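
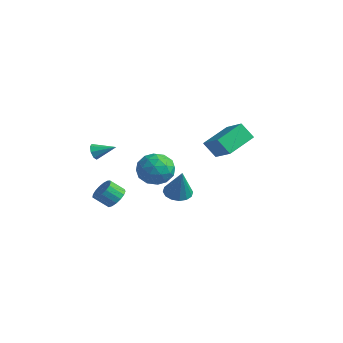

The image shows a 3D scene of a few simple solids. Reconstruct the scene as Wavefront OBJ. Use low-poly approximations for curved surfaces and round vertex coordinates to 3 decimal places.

v -2.655 -2.74 -1.503
v -2.056 -3.207 -1.498
v -2.546 -3.828 -0.792
v -3.145 -3.36 -0.797
v -1.981 -2.968 -1.235
v -2.471 -3.588 -0.53
v -2.061 -2.675 -1.034
v -2.551 -3.296 -0.328
v -2.276 -2.398 -0.94
v -2.766 -3.019 -0.234
v -2.579 -2.199 -0.974
v -3.069 -2.819 -0.269
v -2.899 -2.124 -1.13
v -3.389 -2.744 -0.425
v -3.163 -2.19 -1.372
v -3.653 -2.81 -0.666
v -3.31 -2.381 -1.643
v -3.8 -3.002 -0.937
v -3.308 -2.655 -1.882
v -3.798 -3.276 -1.176
v -3.156 -2.949 -2.035
v -3.646 -3.569 -1.329
v -2.889 -3.194 -2.065
v -3.379 -3.815 -1.359
v -2.569 -3.335 -1.967
v -3.059 -3.956 -1.261
v -2.268 -3.34 -1.762
v -2.758 -3.961 -1.056
v -1.23 0.486 -1.539
v -0.761 1.179 -1.609
v -0.53 0.194 0.279
v -1.139 1.315 -1.441
v -1.541 1.229 -1.3
v -1.86 0.943 -1.223
v -2.01 0.535 -1.231
v -1.951 0.114 -1.321
v -1.699 -0.208 -1.469
v -1.322 -0.344 -1.637
v -0.92 -0.257 -1.778
v -0.601 0.028 -1.855
v -0.451 0.436 -1.847
v -0.509 0.857 -1.757
v -3.216 -3.774 2.193
v -2.94 -3.831 1.721
v -2.284 -3.006 2.647
v -3.205 -3.505 1.714
v -3.477 -3.336 1.988
v -3.596 -3.424 2.382
v -3.492 -3.717 2.666
v -3.227 -4.044 2.673
v -2.955 -4.212 2.399
v -2.836 -4.124 2.005
v -0.247 2.508 2.23
v -0.34 4.375 2.911
v -1.684 2.742 1.392
v -1.777 4.61 2.074
v 0.377 2.89 1.266
v 0.284 4.758 1.948
v -1.06 3.125 0.429
v -1.153 4.992 1.11
v -0.373 -2.003 2.52
v 0.545 -1.454 2.171
v -0.185 -3.186 1.149
v 0.733 -2.637 0.8
v 0.756 -3.215 1.765
v 0.64 -2.484 2.612
v -0.28 -2.156 0.708
v -0.396 -1.425 1.555
v 0.602 -1.548 1.051
v 1.243 -2.202 1.705
v -0.883 -2.438 1.615
v -0.242 -3.092 2.269
v 0.069 -1.625 2.466
v 0.291 -3.015 0.854
v 0.305 -3.356 1.421
v 0.844 -3.032 1.216
v 0.125 -2.23 2.725
v 0.665 -1.907 2.52
v 0.789 -2.943 2.281
v -0.305 -2.733 0.8
v 0.235 -2.41 0.595
v -0.484 -1.608 2.104
v 0.055 -1.284 1.899
v -0.429 -1.697 1.039
v 0.642 -1.357 1.603
v 0.753 -2.052 0.797
v 0.158 -1.77 0.743
v 0.089 -1.34 1.241
v 1.019 -1.742 1.987
v 1.13 -2.437 1.181
v 1.143 -2.777 1.748
v 1.075 -2.347 2.246
v 1.053 -1.797 1.328
v -0.77 -2.203 2.139
v -0.659 -2.898 1.333
v -0.715 -2.293 1.074
v -0.783 -1.863 1.572
v -0.393 -2.588 2.523
v -0.282 -3.283 1.717
v 0.271 -3.3 2.079
v 0.202 -2.87 2.577
v -0.693 -2.843 1.992
f 2 1 5
f 2 5 3
f 3 5 6
f 3 6 4
f 5 1 7
f 5 7 6
f 6 7 8
f 6 8 4
f 7 1 9
f 7 9 8
f 8 9 10
f 8 10 4
f 9 1 11
f 9 11 10
f 10 11 12
f 10 12 4
f 11 1 13
f 11 13 12
f 12 13 14
f 12 14 4
f 13 1 15
f 13 15 14
f 14 15 16
f 14 16 4
f 15 1 17
f 15 17 16
f 16 17 18
f 16 18 4
f 17 1 19
f 17 19 18
f 18 19 20
f 18 20 4
f 19 1 21
f 19 21 20
f 20 21 22
f 20 22 4
f 21 1 23
f 21 23 22
f 22 23 24
f 22 24 4
f 23 1 25
f 23 25 24
f 24 25 26
f 24 26 4
f 25 1 27
f 25 27 26
f 26 27 28
f 26 28 4
f 27 1 2
f 27 2 28
f 28 2 3
f 28 3 4
f 30 29 32
f 30 32 31
f 32 29 33
f 32 33 31
f 33 29 34
f 33 34 31
f 34 29 35
f 34 35 31
f 35 29 36
f 35 36 31
f 36 29 37
f 36 37 31
f 37 29 38
f 37 38 31
f 38 29 39
f 38 39 31
f 39 29 40
f 39 40 31
f 40 29 41
f 40 41 31
f 41 29 42
f 41 42 31
f 42 29 30
f 42 30 31
f 44 43 46
f 44 46 45
f 46 43 47
f 46 47 45
f 47 43 48
f 47 48 45
f 48 43 49
f 48 49 45
f 49 43 50
f 49 50 45
f 50 43 51
f 50 51 45
f 51 43 52
f 51 52 45
f 52 43 44
f 52 44 45
f 54 56 53
f 57 54 53
f 53 56 55
f 55 57 53
f 54 60 56
f 58 54 57
f 58 60 54
f 56 60 55
f 59 57 55
f 55 60 59
f 59 58 57
f 60 58 59
f 61 98 77
f 98 72 101
f 77 101 66
f 98 101 77
f 61 77 73
f 77 66 78
f 73 78 62
f 77 78 73
f 61 73 82
f 73 62 83
f 82 83 68
f 73 83 82
f 61 82 94
f 82 68 97
f 94 97 71
f 82 97 94
f 61 94 98
f 94 71 102
f 98 102 72
f 94 102 98
f 62 78 89
f 78 66 92
f 89 92 70
f 78 92 89
f 66 101 79
f 101 72 100
f 79 100 65
f 101 100 79
f 72 102 99
f 102 71 95
f 99 95 63
f 102 95 99
f 71 97 96
f 97 68 84
f 96 84 67
f 97 84 96
f 68 83 88
f 83 62 85
f 88 85 69
f 83 85 88
f 64 90 76
f 90 70 91
f 76 91 65
f 90 91 76
f 64 76 74
f 76 65 75
f 74 75 63
f 76 75 74
f 64 74 81
f 74 63 80
f 81 80 67
f 74 80 81
f 64 81 86
f 81 67 87
f 86 87 69
f 81 87 86
f 64 86 90
f 86 69 93
f 90 93 70
f 86 93 90
f 65 91 79
f 91 70 92
f 79 92 66
f 91 92 79
f 63 75 99
f 75 65 100
f 99 100 72
f 75 100 99
f 67 80 96
f 80 63 95
f 96 95 71
f 80 95 96
f 69 87 88
f 87 67 84
f 88 84 68
f 87 84 88
f 70 93 89
f 93 69 85
f 89 85 62
f 93 85 89



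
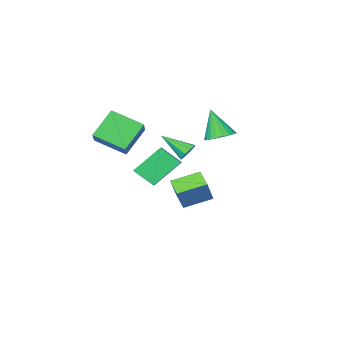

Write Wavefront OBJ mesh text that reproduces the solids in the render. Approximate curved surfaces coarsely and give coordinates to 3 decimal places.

v 4.149 -3.86 2.96
v 2.786 -4.191 4.442
v 2.89 -2.465 2.115
v 1.528 -2.797 3.597
v 4.952 -2.503 4.003
v 3.59 -2.835 5.485
v 3.694 -1.109 3.158
v 2.331 -1.44 4.64
v -0.736 -1.899 1.717
v -0.175 -1.667 1.459
v 0.276 -3.181 2.763
v -0.277 -1.44 1.835
v -0.593 -1.428 2.157
v -0.977 -1.636 2.273
v -1.248 -1.967 2.129
v -1.279 -2.266 1.792
v -1.057 -2.393 1.421
v -0.684 -2.289 1.188
v -0.336 -2.002 1.203
v -1.491 -3.719 -3.581
v -1.721 -4.906 -3.076
v -3.157 -3.144 -2.988
v -3.387 -4.33 -2.483
v -0.773 -3.21 -2.057
v -1.003 -4.396 -1.552
v -2.439 -2.634 -1.464
v -2.669 -3.821 -0.959
v 3.068 1.037 1.139
v 1.555 1.323 2.625
v 3.492 1.666 1.45
v 1.979 1.952 2.936
v 3.781 0.108 2.044
v 2.268 0.394 3.53
v 4.205 0.737 2.355
v 2.692 1.023 3.841
v -3.424 -2.837 2.076
v -2.796 -3.489 1.728
v -3.236 -3.663 3.964
v -2.552 -3.187 1.836
v -2.458 -2.824 1.985
v -2.531 -2.464 2.15
v -2.759 -2.168 2.302
v -3.102 -1.987 2.416
v -3.5 -1.954 2.47
v -3.885 -2.073 2.456
v -4.19 -2.324 2.376
v -4.363 -2.664 2.245
v -4.374 -3.034 2.084
v -4.22 -3.369 1.922
v -3.928 -3.613 1.786
v -3.55 -3.722 1.701
v -3.149 -3.679 1.68
f 2 4 1
f 5 2 1
f 1 4 3
f 3 5 1
f 2 8 4
f 6 2 5
f 6 8 2
f 4 8 3
f 7 5 3
f 3 8 7
f 7 6 5
f 8 6 7
f 10 9 12
f 10 12 11
f 12 9 13
f 12 13 11
f 13 9 14
f 13 14 11
f 14 9 15
f 14 15 11
f 15 9 16
f 15 16 11
f 16 9 17
f 16 17 11
f 17 9 18
f 17 18 11
f 18 9 19
f 18 19 11
f 19 9 10
f 19 10 11
f 21 23 20
f 24 21 20
f 20 23 22
f 22 24 20
f 21 27 23
f 25 21 24
f 25 27 21
f 23 27 22
f 26 24 22
f 22 27 26
f 26 25 24
f 27 25 26
f 29 31 28
f 32 29 28
f 28 31 30
f 30 32 28
f 29 35 31
f 33 29 32
f 33 35 29
f 31 35 30
f 34 32 30
f 30 35 34
f 34 33 32
f 35 33 34
f 37 36 39
f 37 39 38
f 39 36 40
f 39 40 38
f 40 36 41
f 40 41 38
f 41 36 42
f 41 42 38
f 42 36 43
f 42 43 38
f 43 36 44
f 43 44 38
f 44 36 45
f 44 45 38
f 45 36 46
f 45 46 38
f 46 36 47
f 46 47 38
f 47 36 48
f 47 48 38
f 48 36 49
f 48 49 38
f 49 36 50
f 49 50 38
f 50 36 51
f 50 51 38
f 51 36 52
f 51 52 38
f 52 36 37
f 52 37 38



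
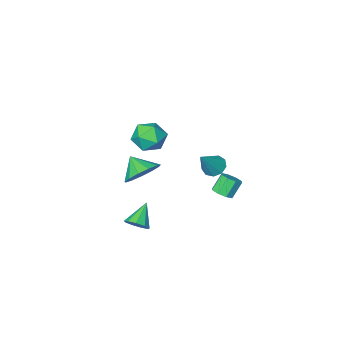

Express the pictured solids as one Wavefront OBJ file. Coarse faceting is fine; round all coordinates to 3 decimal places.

v 3 2.173 1.715
v 3.575 2.767 2.296
v 3.18 1.267 2.465
v 3.042 2.821 2.489
v 2.496 2.669 2.436
v 2.11 2.36 2.154
v 2.007 1.992 1.733
v 2.219 1.681 1.306
v 2.679 1.526 1.009
v 3.241 1.577 0.936
v 3.727 1.817 1.111
v 3.982 2.171 1.477
v 3.925 2.525 1.919
v -2.702 0.215 -3.207
v -2.207 0.025 -2.885
v -2.824 -0.065 -1.991
v -3.318 0.125 -2.313
v -2.26 0.496 -2.874
v -2.877 0.406 -1.98
v -2.572 0.803 -3.059
v -3.189 0.713 -2.164
v -2.96 0.765 -3.33
v -3.577 0.675 -2.436
v -3.196 0.405 -3.529
v -3.813 0.315 -2.635
v -3.143 -0.066 -3.54
v -3.76 -0.156 -2.646
v -2.831 -0.373 -3.356
v -3.448 -0.463 -2.461
v -2.443 -0.335 -3.084
v -3.06 -0.425 -2.19
v 2.28 0.191 -3.754
v 2.775 0.192 -3.273
v 1.36 -0.431 -2.806
v 2.527 0.593 -3.251
v 2.164 0.806 -3.464
v 1.855 0.731 -3.813
v 1.745 0.403 -4.134
v 1.885 -0.024 -4.278
v 2.21 -0.351 -4.176
v 2.568 -0.424 -3.877
v 2.791 -0.21 -3.521
v 1.582 1.434 2.541
v 1.978 1.809 3.34
v 1.862 -0.009 3.08
v 2.258 0.366 3.879
v 1.306 0.449 3.726
v 1.133 1.34 3.393
v 2.707 0.46 3.027
v 2.534 1.351 2.694
v 2.673 1.207 3.641
v 1.807 1.2 4.072
v 2.033 0.6 2.348
v 1.167 0.593 2.779
v -3.306 -1.614 -2.471
v -2.793 -2.006 -2.767
v -2.234 -1.226 -1.129
v -2.763 -1.547 -2.924
v -2.986 -1.12 -2.868
v -3.359 -0.923 -2.627
v -3.707 -1.05 -2.313
v -3.867 -1.441 -2.072
v -3.764 -1.912 -2.018
v -3.447 -2.244 -2.176
v -3.063 -2.281 -2.472
f 2 1 4
f 2 4 3
f 4 1 5
f 4 5 3
f 5 1 6
f 5 6 3
f 6 1 7
f 6 7 3
f 7 1 8
f 7 8 3
f 8 1 9
f 8 9 3
f 9 1 10
f 9 10 3
f 10 1 11
f 10 11 3
f 11 1 12
f 11 12 3
f 12 1 13
f 12 13 3
f 13 1 2
f 13 2 3
f 15 14 18
f 15 18 16
f 16 18 19
f 16 19 17
f 18 14 20
f 18 20 19
f 19 20 21
f 19 21 17
f 20 14 22
f 20 22 21
f 21 22 23
f 21 23 17
f 22 14 24
f 22 24 23
f 23 24 25
f 23 25 17
f 24 14 26
f 24 26 25
f 25 26 27
f 25 27 17
f 26 14 28
f 26 28 27
f 27 28 29
f 27 29 17
f 28 14 30
f 28 30 29
f 29 30 31
f 29 31 17
f 30 14 15
f 30 15 31
f 31 15 16
f 31 16 17
f 33 32 35
f 33 35 34
f 35 32 36
f 35 36 34
f 36 32 37
f 36 37 34
f 37 32 38
f 37 38 34
f 38 32 39
f 38 39 34
f 39 32 40
f 39 40 34
f 40 32 41
f 40 41 34
f 41 32 42
f 41 42 34
f 42 32 33
f 42 33 34
f 43 54 48
f 43 48 44
f 43 44 50
f 43 50 53
f 43 53 54
f 44 48 52
f 48 54 47
f 54 53 45
f 53 50 49
f 50 44 51
f 46 52 47
f 46 47 45
f 46 45 49
f 46 49 51
f 46 51 52
f 47 52 48
f 45 47 54
f 49 45 53
f 51 49 50
f 52 51 44
f 56 55 58
f 56 58 57
f 58 55 59
f 58 59 57
f 59 55 60
f 59 60 57
f 60 55 61
f 60 61 57
f 61 55 62
f 61 62 57
f 62 55 63
f 62 63 57
f 63 55 64
f 63 64 57
f 64 55 65
f 64 65 57
f 65 55 56
f 65 56 57



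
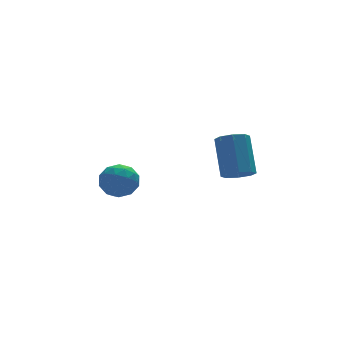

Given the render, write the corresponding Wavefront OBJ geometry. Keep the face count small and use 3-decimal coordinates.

v 3.086 -2.041 0.032
v 3.385 -2.53 0.379
v 3.633 -1.389 1.775
v 3.334 -0.899 1.428
v 3.717 -2.258 0.098
v 3.964 -1.116 1.494
v 3.679 -1.858 -0.222
v 3.926 -0.717 1.174
v 3.294 -1.566 -0.393
v 3.541 -0.425 1.003
v 2.787 -1.551 -0.315
v 3.035 -0.41 1.081
v 2.456 -1.824 -0.034
v 2.703 -0.682 1.362
v 2.494 -2.223 0.286
v 2.741 -1.082 1.682
v 2.879 -2.515 0.457
v 3.126 -1.374 1.853
v 0.733 3.528 -1.738
v 1.107 3.116 -2.411
v -0.527 3.024 -2.129
v -0.153 2.612 -2.802
v 0.002 2.345 -1.985
v 0.781 2.657 -1.743
v -0.201 3.483 -2.797
v 0.578 3.795 -2.555
v 0.53 3.088 -3.064
v 0.655 2.385 -2.563
v -0.075 3.755 -1.977
v 0.05 3.052 -1.476
v 1.031 3.366 -2.04
v -0.451 2.774 -2.5
v -0.359 2.617 -2.02
v -0.14 2.375 -2.415
v 0.839 3.097 -1.648
v 1.059 2.854 -2.043
v 0.409 2.401 -1.793
v -0.479 3.286 -2.497
v -0.259 3.043 -2.892
v 0.72 3.765 -2.125
v 0.939 3.523 -2.52
v 0.171 3.739 -2.747
v 0.911 3.107 -2.82
v 0.17 2.811 -3.049
v 0.142 3.323 -3.047
v 0.6 3.506 -2.904
v 0.985 2.694 -2.525
v 0.244 2.398 -2.755
v 0.335 2.241 -2.275
v 0.793 2.424 -2.133
v 0.645 2.678 -2.909
v 0.336 3.742 -1.785
v -0.405 3.446 -2.015
v -0.213 3.716 -2.407
v 0.245 3.899 -2.265
v 0.41 3.329 -1.491
v -0.331 3.033 -1.72
v -0.02 2.634 -1.636
v 0.438 2.817 -1.493
v -0.065 3.462 -1.631
f 2 1 5
f 2 5 3
f 3 5 6
f 3 6 4
f 5 1 7
f 5 7 6
f 6 7 8
f 6 8 4
f 7 1 9
f 7 9 8
f 8 9 10
f 8 10 4
f 9 1 11
f 9 11 10
f 10 11 12
f 10 12 4
f 11 1 13
f 11 13 12
f 12 13 14
f 12 14 4
f 13 1 15
f 13 15 14
f 14 15 16
f 14 16 4
f 15 1 17
f 15 17 16
f 16 17 18
f 16 18 4
f 17 1 2
f 17 2 18
f 18 2 3
f 18 3 4
f 19 56 35
f 56 30 59
f 35 59 24
f 56 59 35
f 19 35 31
f 35 24 36
f 31 36 20
f 35 36 31
f 19 31 40
f 31 20 41
f 40 41 26
f 31 41 40
f 19 40 52
f 40 26 55
f 52 55 29
f 40 55 52
f 19 52 56
f 52 29 60
f 56 60 30
f 52 60 56
f 20 36 47
f 36 24 50
f 47 50 28
f 36 50 47
f 24 59 37
f 59 30 58
f 37 58 23
f 59 58 37
f 30 60 57
f 60 29 53
f 57 53 21
f 60 53 57
f 29 55 54
f 55 26 42
f 54 42 25
f 55 42 54
f 26 41 46
f 41 20 43
f 46 43 27
f 41 43 46
f 22 48 34
f 48 28 49
f 34 49 23
f 48 49 34
f 22 34 32
f 34 23 33
f 32 33 21
f 34 33 32
f 22 32 39
f 32 21 38
f 39 38 25
f 32 38 39
f 22 39 44
f 39 25 45
f 44 45 27
f 39 45 44
f 22 44 48
f 44 27 51
f 48 51 28
f 44 51 48
f 23 49 37
f 49 28 50
f 37 50 24
f 49 50 37
f 21 33 57
f 33 23 58
f 57 58 30
f 33 58 57
f 25 38 54
f 38 21 53
f 54 53 29
f 38 53 54
f 27 45 46
f 45 25 42
f 46 42 26
f 45 42 46
f 28 51 47
f 51 27 43
f 47 43 20
f 51 43 47



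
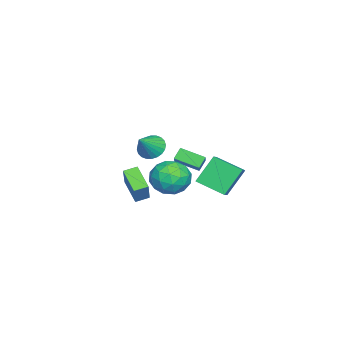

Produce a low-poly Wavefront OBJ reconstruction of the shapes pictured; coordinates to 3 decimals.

v -0.439 0.059 0.001
v -1.353 0.818 1.597
v -0.181 1.776 -0.667
v -1.095 2.535 0.929
v 0.315 0.105 0.411
v -0.599 0.864 2.007
v 0.573 1.822 -0.257
v -0.341 2.581 1.339
v 3.79 -2.221 0.217
v 2.868 -3.127 1.125
v 3.347 -1.563 0.423
v 2.425 -2.469 1.332
v 4.935 -1.911 1.688
v 4.013 -2.817 2.597
v 4.492 -1.253 1.895
v 3.57 -2.159 2.803
v -3.635 -3.703 0.646
v -3.165 -4.144 0.004
v -2.385 -4.037 1.794
v -3.041 -3.813 -0.034
v -3.008 -3.466 0.031
v -3.07 -3.154 0.19
v -3.219 -2.926 0.419
v -3.431 -2.817 0.682
v -3.674 -2.842 0.939
v -3.911 -2.998 1.152
v -4.106 -3.261 1.288
v -4.23 -3.592 1.327
v -4.263 -3.94 1.261
v -4.201 -4.251 1.103
v -4.052 -4.479 0.874
v -3.84 -4.588 0.611
v -3.597 -4.563 0.354
v -3.36 -4.407 0.141
v -0.265 -0.913 2.318
v 1.2 -0.496 3.332
v -0.299 0.491 1.791
v 1.166 0.908 2.805
v 0.214 -1.128 1.715
v 1.679 -0.711 2.729
v 0.18 0.276 1.188
v 1.645 0.693 2.202
v 3.228 0.736 2.522
v 4.382 0.482 2.777
v 2.978 -1.082 1.843
v 4.132 -1.336 2.098
v 3.339 -1.159 2.994
v 3.494 -0.036 3.414
v 3.866 -0.564 1.206
v 4.021 0.559 1.626
v 4.777 -0.322 1.964
v 4.451 -0.69 3.069
v 2.909 0.09 1.551
v 2.583 -0.278 2.656
v 3.827 0.768 2.709
v 3.533 -1.368 1.911
v 3.067 -1.265 2.437
v 3.745 -1.414 2.588
v 3.305 0.464 3.083
v 3.983 0.315 3.233
v 3.37 -0.65 3.361
v 3.377 -0.915 1.387
v 4.055 -1.064 1.537
v 3.615 0.814 2.032
v 4.293 0.665 2.183
v 3.99 0.05 1.259
v 4.737 0.147 2.382
v 4.59 -0.922 1.982
v 4.434 -0.468 1.458
v 4.525 0.192 1.705
v 4.546 -0.07 3.031
v 4.399 -1.138 2.632
v 3.933 -1.034 3.158
v 4.024 -0.374 3.405
v 4.778 -0.542 2.553
v 2.961 0.538 1.988
v 2.814 -0.53 1.589
v 3.336 -0.226 1.215
v 3.427 0.434 1.462
v 2.77 0.322 2.638
v 2.623 -0.747 2.238
v 2.835 -0.792 2.915
v 2.926 -0.132 3.162
v 2.582 -0.058 2.067
f 2 4 1
f 5 2 1
f 1 4 3
f 3 5 1
f 2 8 4
f 6 2 5
f 6 8 2
f 4 8 3
f 7 5 3
f 3 8 7
f 7 6 5
f 8 6 7
f 10 12 9
f 13 10 9
f 9 12 11
f 11 13 9
f 10 16 12
f 14 10 13
f 14 16 10
f 12 16 11
f 15 13 11
f 11 16 15
f 15 14 13
f 16 14 15
f 18 17 20
f 18 20 19
f 20 17 21
f 20 21 19
f 21 17 22
f 21 22 19
f 22 17 23
f 22 23 19
f 23 17 24
f 23 24 19
f 24 17 25
f 24 25 19
f 25 17 26
f 25 26 19
f 26 17 27
f 26 27 19
f 27 17 28
f 27 28 19
f 28 17 29
f 28 29 19
f 29 17 30
f 29 30 19
f 30 17 31
f 30 31 19
f 31 17 32
f 31 32 19
f 32 17 33
f 32 33 19
f 33 17 34
f 33 34 19
f 34 17 18
f 34 18 19
f 36 38 35
f 39 36 35
f 35 38 37
f 37 39 35
f 36 42 38
f 40 36 39
f 40 42 36
f 38 42 37
f 41 39 37
f 37 42 41
f 41 40 39
f 42 40 41
f 43 80 59
f 80 54 83
f 59 83 48
f 80 83 59
f 43 59 55
f 59 48 60
f 55 60 44
f 59 60 55
f 43 55 64
f 55 44 65
f 64 65 50
f 55 65 64
f 43 64 76
f 64 50 79
f 76 79 53
f 64 79 76
f 43 76 80
f 76 53 84
f 80 84 54
f 76 84 80
f 44 60 71
f 60 48 74
f 71 74 52
f 60 74 71
f 48 83 61
f 83 54 82
f 61 82 47
f 83 82 61
f 54 84 81
f 84 53 77
f 81 77 45
f 84 77 81
f 53 79 78
f 79 50 66
f 78 66 49
f 79 66 78
f 50 65 70
f 65 44 67
f 70 67 51
f 65 67 70
f 46 72 58
f 72 52 73
f 58 73 47
f 72 73 58
f 46 58 56
f 58 47 57
f 56 57 45
f 58 57 56
f 46 56 63
f 56 45 62
f 63 62 49
f 56 62 63
f 46 63 68
f 63 49 69
f 68 69 51
f 63 69 68
f 46 68 72
f 68 51 75
f 72 75 52
f 68 75 72
f 47 73 61
f 73 52 74
f 61 74 48
f 73 74 61
f 45 57 81
f 57 47 82
f 81 82 54
f 57 82 81
f 49 62 78
f 62 45 77
f 78 77 53
f 62 77 78
f 51 69 70
f 69 49 66
f 70 66 50
f 69 66 70
f 52 75 71
f 75 51 67
f 71 67 44
f 75 67 71



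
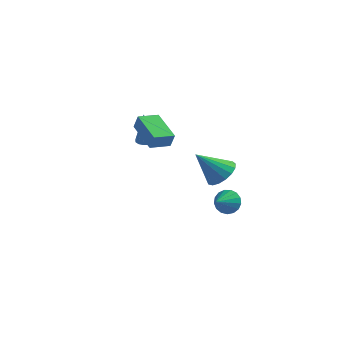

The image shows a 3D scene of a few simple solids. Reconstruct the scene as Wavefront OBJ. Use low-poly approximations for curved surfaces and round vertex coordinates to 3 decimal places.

v -3.293 3.305 0.381
v -2.656 3.672 0.465
v -3.407 3.015 2.519
v -2.903 3.925 0.486
v -3.24 4.036 0.483
v -3.589 3.979 0.457
v -3.87 3.768 0.413
v -4.019 3.451 0.363
v -4.002 3.1 0.316
v -3.822 2.796 0.284
v -3.522 2.609 0.275
v -3.169 2.581 0.29
v -2.845 2.719 0.326
v -2.623 2.991 0.374
v -2.555 3.335 0.424
v 2.314 1.624 -0.268
v 2.998 0.804 -0.205
v 1.126 0.756 1.328
v 3.188 1.148 0.124
v 3.178 1.601 0.363
v 2.969 2.059 0.457
v 2.611 2.418 0.386
v 2.184 2.595 0.164
v 1.787 2.549 -0.156
v 1.511 2.292 -0.502
v 1.418 1.881 -0.794
v 1.531 1.412 -0.966
v 1.823 0.992 -0.977
v 2.227 0.716 -0.826
v 2.651 0.648 -0.548
v -1.859 -0.885 3.537
v -1.535 -0.979 4.425
v -1.153 0.173 3.391
v -0.829 0.079 4.28
v -0.191 -2.099 2.8
v 0.133 -2.193 3.689
v 0.515 -1.041 2.655
v 0.839 -1.135 3.543
v 1.27 4.554 -4.231
v 1.712 4.846 -3.504
v 1.15 3.286 -3.649
v 1.299 4.927 -3.413
v 0.879 4.922 -3.51
v 0.549 4.833 -3.771
v 0.384 4.68 -4.139
v 0.422 4.498 -4.527
v 0.654 4.328 -4.848
v 1.027 4.211 -5.027
v 1.456 4.171 -5.024
v 1.843 4.22 -4.84
v 2.098 4.345 -4.516
v 2.163 4.517 -4.127
v 2.024 4.698 -3.762
f 2 1 4
f 2 4 3
f 4 1 5
f 4 5 3
f 5 1 6
f 5 6 3
f 6 1 7
f 6 7 3
f 7 1 8
f 7 8 3
f 8 1 9
f 8 9 3
f 9 1 10
f 9 10 3
f 10 1 11
f 10 11 3
f 11 1 12
f 11 12 3
f 12 1 13
f 12 13 3
f 13 1 14
f 13 14 3
f 14 1 15
f 14 15 3
f 15 1 2
f 15 2 3
f 17 16 19
f 17 19 18
f 19 16 20
f 19 20 18
f 20 16 21
f 20 21 18
f 21 16 22
f 21 22 18
f 22 16 23
f 22 23 18
f 23 16 24
f 23 24 18
f 24 16 25
f 24 25 18
f 25 16 26
f 25 26 18
f 26 16 27
f 26 27 18
f 27 16 28
f 27 28 18
f 28 16 29
f 28 29 18
f 29 16 30
f 29 30 18
f 30 16 17
f 30 17 18
f 32 34 31
f 35 32 31
f 31 34 33
f 33 35 31
f 32 38 34
f 36 32 35
f 36 38 32
f 34 38 33
f 37 35 33
f 33 38 37
f 37 36 35
f 38 36 37
f 40 39 42
f 40 42 41
f 42 39 43
f 42 43 41
f 43 39 44
f 43 44 41
f 44 39 45
f 44 45 41
f 45 39 46
f 45 46 41
f 46 39 47
f 46 47 41
f 47 39 48
f 47 48 41
f 48 39 49
f 48 49 41
f 49 39 50
f 49 50 41
f 50 39 51
f 50 51 41
f 51 39 52
f 51 52 41
f 52 39 53
f 52 53 41
f 53 39 40
f 53 40 41



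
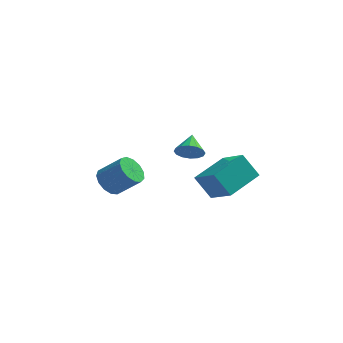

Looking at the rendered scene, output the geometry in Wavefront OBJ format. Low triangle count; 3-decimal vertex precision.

v 2.209 -2.339 2.113
v 2.624 -2.634 2.705
v 2.171 -1.241 2.687
v 2.899 -2.489 2.447
v 2.988 -2.304 2.099
v 2.87 -2.129 1.755
v 2.574 -2.01 1.507
v 2.18 -1.98 1.422
v 1.795 -2.045 1.522
v 1.52 -2.19 1.78
v 1.43 -2.374 2.128
v 1.549 -2.55 2.472
v 1.845 -2.668 2.719
v 2.238 -2.699 2.805
v -2.291 -0.223 -1.917
v -1.768 -0.651 -2.527
v -0.527 -0.724 -1.413
v -1.049 -0.297 -0.803
v -1.682 -0.149 -2.59
v -0.441 -0.223 -1.476
v -1.79 0.329 -2.439
v -0.548 0.255 -1.324
v -2.056 0.632 -2.122
v -0.814 0.558 -1.008
v -2.397 0.663 -1.74
v -1.155 0.589 -0.626
v -2.704 0.413 -1.415
v -1.462 0.339 -0.3
v -2.88 -0.039 -1.249
v -1.638 -0.113 -0.134
v -2.869 -0.549 -1.295
v -1.627 -0.623 -0.18
v -2.674 -0.956 -1.539
v -1.433 -1.03 -0.424
v -2.358 -1.131 -1.903
v -1.116 -1.204 -0.788
v -2.02 -1.017 -2.271
v -0.779 -1.09 -1.157
v 2.299 -1.316 -0.416
v 3.439 -2.463 0.655
v 3.513 0.37 0.095
v 4.654 -0.777 1.166
v 3.186 -1.583 -1.646
v 4.327 -2.73 -0.575
v 4.401 0.103 -1.135
v 5.541 -1.044 -0.064
f 2 1 4
f 2 4 3
f 4 1 5
f 4 5 3
f 5 1 6
f 5 6 3
f 6 1 7
f 6 7 3
f 7 1 8
f 7 8 3
f 8 1 9
f 8 9 3
f 9 1 10
f 9 10 3
f 10 1 11
f 10 11 3
f 11 1 12
f 11 12 3
f 12 1 13
f 12 13 3
f 13 1 14
f 13 14 3
f 14 1 2
f 14 2 3
f 16 15 19
f 16 19 17
f 17 19 20
f 17 20 18
f 19 15 21
f 19 21 20
f 20 21 22
f 20 22 18
f 21 15 23
f 21 23 22
f 22 23 24
f 22 24 18
f 23 15 25
f 23 25 24
f 24 25 26
f 24 26 18
f 25 15 27
f 25 27 26
f 26 27 28
f 26 28 18
f 27 15 29
f 27 29 28
f 28 29 30
f 28 30 18
f 29 15 31
f 29 31 30
f 30 31 32
f 30 32 18
f 31 15 33
f 31 33 32
f 32 33 34
f 32 34 18
f 33 15 35
f 33 35 34
f 34 35 36
f 34 36 18
f 35 15 37
f 35 37 36
f 36 37 38
f 36 38 18
f 37 15 16
f 37 16 38
f 38 16 17
f 38 17 18
f 40 42 39
f 43 40 39
f 39 42 41
f 41 43 39
f 40 46 42
f 44 40 43
f 44 46 40
f 42 46 41
f 45 43 41
f 41 46 45
f 45 44 43
f 46 44 45



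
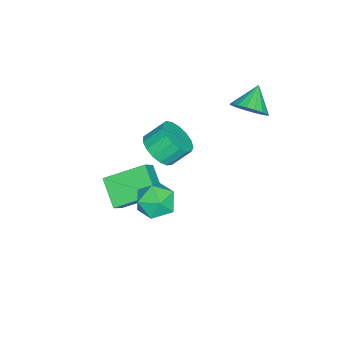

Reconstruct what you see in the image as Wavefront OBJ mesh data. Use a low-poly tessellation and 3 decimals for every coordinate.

v 1.263 -3.394 -3.653
v 0.279 -4.246 -2.793
v 0.587 -1.697 -2.746
v -0.397 -2.548 -1.886
v 1.957 -3.492 -2.954
v 0.973 -4.343 -2.094
v 1.281 -1.794 -2.047
v 0.297 -2.646 -1.187
v -1.263 1.425 2.564
v -0.8 1.073 3.198
v -2.277 1.515 3.356
v -0.733 1.447 3.241
v -0.771 1.817 3.15
v -0.906 2.109 2.944
v -1.112 2.266 2.662
v -1.348 2.256 2.36
v -1.567 2.082 2.1
v -1.726 1.777 1.931
v -1.793 1.403 1.887
v -1.755 1.033 1.978
v -1.619 0.741 2.185
v -1.413 0.584 2.467
v -1.177 0.594 2.768
v -0.958 0.768 3.029
v 1.381 -1.662 1.308
v 2.02 -1.94 1.893
v 1.618 -1.217 2.677
v 0.979 -0.938 2.092
v 2.209 -1.608 1.683
v 1.806 -0.885 2.467
v 2.207 -1.288 1.387
v 1.805 -0.565 2.172
v 2.017 -1.054 1.074
v 1.614 -0.331 1.858
v 1.681 -0.959 0.813
v 1.278 -0.236 1.598
v 1.276 -1.025 0.667
v 0.873 -0.302 1.451
v 0.895 -1.236 0.667
v 0.493 -0.513 1.451
v 0.626 -1.546 0.814
v 0.224 -0.823 1.598
v 0.53 -1.881 1.074
v 0.127 -1.158 1.858
v 0.629 -2.167 1.388
v 0.226 -1.444 2.172
v 0.9 -2.336 1.683
v 0.497 -1.613 2.467
v 1.281 -2.351 1.893
v 0.879 -1.628 2.677
v 1.686 -2.208 1.968
v 1.283 -1.485 2.753
v 3.515 -0.261 -0.369
v 4.121 -1.009 -0.465
v 2.399 -1.231 0.145
v 3.005 -1.979 0.049
v 3.162 -1.314 0.734
v 3.851 -0.715 0.417
v 2.669 -1.525 -0.737
v 3.358 -0.926 -1.054
v 3.598 -1.79 -0.692
v 3.902 -1.66 0.217
v 2.618 -0.58 -0.537
v 2.922 -0.45 0.372
f 2 4 1
f 5 2 1
f 1 4 3
f 3 5 1
f 2 8 4
f 6 2 5
f 6 8 2
f 4 8 3
f 7 5 3
f 3 8 7
f 7 6 5
f 8 6 7
f 10 9 12
f 10 12 11
f 12 9 13
f 12 13 11
f 13 9 14
f 13 14 11
f 14 9 15
f 14 15 11
f 15 9 16
f 15 16 11
f 16 9 17
f 16 17 11
f 17 9 18
f 17 18 11
f 18 9 19
f 18 19 11
f 19 9 20
f 19 20 11
f 20 9 21
f 20 21 11
f 21 9 22
f 21 22 11
f 22 9 23
f 22 23 11
f 23 9 24
f 23 24 11
f 24 9 10
f 24 10 11
f 26 25 29
f 26 29 27
f 27 29 30
f 27 30 28
f 29 25 31
f 29 31 30
f 30 31 32
f 30 32 28
f 31 25 33
f 31 33 32
f 32 33 34
f 32 34 28
f 33 25 35
f 33 35 34
f 34 35 36
f 34 36 28
f 35 25 37
f 35 37 36
f 36 37 38
f 36 38 28
f 37 25 39
f 37 39 38
f 38 39 40
f 38 40 28
f 39 25 41
f 39 41 40
f 40 41 42
f 40 42 28
f 41 25 43
f 41 43 42
f 42 43 44
f 42 44 28
f 43 25 45
f 43 45 44
f 44 45 46
f 44 46 28
f 45 25 47
f 45 47 46
f 46 47 48
f 46 48 28
f 47 25 49
f 47 49 48
f 48 49 50
f 48 50 28
f 49 25 51
f 49 51 50
f 50 51 52
f 50 52 28
f 51 25 26
f 51 26 52
f 52 26 27
f 52 27 28
f 53 64 58
f 53 58 54
f 53 54 60
f 53 60 63
f 53 63 64
f 54 58 62
f 58 64 57
f 64 63 55
f 63 60 59
f 60 54 61
f 56 62 57
f 56 57 55
f 56 55 59
f 56 59 61
f 56 61 62
f 57 62 58
f 55 57 64
f 59 55 63
f 61 59 60
f 62 61 54



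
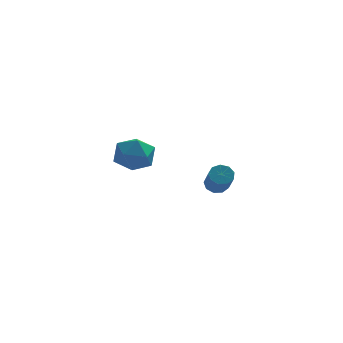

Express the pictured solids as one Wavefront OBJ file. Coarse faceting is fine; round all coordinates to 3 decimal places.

v -4.201 -1.827 0.522
v -3.112 -1.812 0.342
v -4.088 -3.528 1.058
v -2.999 -3.513 0.878
v -3.43 -2.922 1.705
v -3.5 -1.871 1.374
v -3.7 -3.469 0.026
v -3.77 -2.418 -0.305
v -2.802 -2.827 0.035
v -2.635 -2.489 1.073
v -4.565 -2.851 0.327
v -4.398 -2.513 1.365
v 0.528 4.154 -4.28
v 1.172 4.319 -4.202
v 1.357 3.03 -3.003
v 0.712 2.866 -3.08
v 0.914 4.556 -3.908
v 1.098 3.268 -2.708
v 0.474 4.605 -3.787
v 0.659 3.317 -2.588
v 0.06 4.443 -3.897
v 0.244 3.155 -2.698
v -0.136 4.146 -4.186
v 0.049 2.858 -2.987
v -0.021 3.853 -4.519
v 0.164 2.564 -3.32
v 0.351 3.701 -4.74
v 0.535 2.412 -3.54
v 0.805 3.76 -4.745
v 0.99 2.472 -3.546
v 1.13 4.005 -4.533
v 1.314 2.716 -3.334
f 1 12 6
f 1 6 2
f 1 2 8
f 1 8 11
f 1 11 12
f 2 6 10
f 6 12 5
f 12 11 3
f 11 8 7
f 8 2 9
f 4 10 5
f 4 5 3
f 4 3 7
f 4 7 9
f 4 9 10
f 5 10 6
f 3 5 12
f 7 3 11
f 9 7 8
f 10 9 2
f 14 13 17
f 14 17 15
f 15 17 18
f 15 18 16
f 17 13 19
f 17 19 18
f 18 19 20
f 18 20 16
f 19 13 21
f 19 21 20
f 20 21 22
f 20 22 16
f 21 13 23
f 21 23 22
f 22 23 24
f 22 24 16
f 23 13 25
f 23 25 24
f 24 25 26
f 24 26 16
f 25 13 27
f 25 27 26
f 26 27 28
f 26 28 16
f 27 13 29
f 27 29 28
f 28 29 30
f 28 30 16
f 29 13 31
f 29 31 30
f 30 31 32
f 30 32 16
f 31 13 14
f 31 14 32
f 32 14 15
f 32 15 16



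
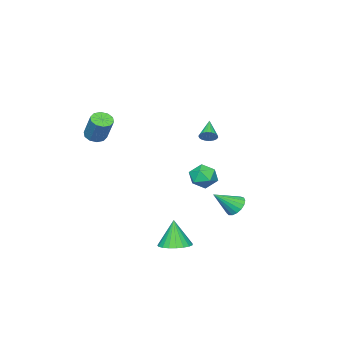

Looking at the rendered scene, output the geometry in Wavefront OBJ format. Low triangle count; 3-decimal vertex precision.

v -1.001 3.239 -1.355
v -0.438 2.948 -0.818
v -1.982 2.952 -0.482
v -1.419 2.661 0.055
v -1.453 3.475 -0.111
v -0.846 3.651 -0.651
v -1.574 2.249 -0.649
v -0.967 2.425 -1.189
v -0.792 2.336 -0.382
v -0.717 3.093 -0.049
v -1.703 2.807 -1.251
v -1.628 3.564 -0.918
v -4.109 2.823 -3.777
v -3.66 2.716 -4.316
v -3.051 2.157 -2.763
v -3.577 3.025 -4.201
v -3.615 3.287 -3.988
v -3.767 3.443 -3.727
v -3.997 3.457 -3.477
v -4.253 3.326 -3.296
v -4.476 3.08 -3.225
v -4.615 2.775 -3.281
v -4.638 2.481 -3.45
v -4.54 2.265 -3.693
v -4.344 2.178 -3.956
v -4.093 2.238 -4.178
v -3.847 2.432 -4.308
v 2.297 3.951 -3.952
v 3.156 3.867 -3.849
v 2.083 3.689 -2.388
v 3.109 4.222 -3.796
v 2.92 4.53 -3.77
v 2.624 4.738 -3.775
v 2.271 4.809 -3.811
v 1.923 4.733 -3.872
v 1.639 4.521 -3.946
v 1.469 4.211 -4.021
v 1.442 3.855 -4.085
v 1.563 3.517 -4.125
v 1.811 3.253 -4.135
v 2.142 3.11 -4.114
v 2.501 3.113 -4.065
v 2.824 3.26 -3.996
v 3.056 3.527 -3.919
v -2.231 2.45 1.711
v -1.881 2.364 2.057
v -3.089 1.85 2.429
v -1.965 2.56 2.12
v -2.102 2.734 2.102
v -2.265 2.852 2.006
v -2.421 2.891 1.852
v -2.539 2.842 1.67
v -2.596 2.716 1.496
v -2.581 2.537 1.365
v -2.497 2.341 1.302
v -2.359 2.166 1.32
v -2.197 2.048 1.416
v -2.041 2.01 1.57
v -1.923 2.059 1.752
v -1.866 2.185 1.926
v 2.695 -0.824 2.513
v 3.247 -0.716 2.305
v 3.598 0.052 3.64
v 3.045 -0.056 3.847
v 3.029 -0.436 2.201
v 3.38 0.333 3.536
v 2.683 -0.303 2.216
v 3.033 0.466 3.55
v 2.341 -0.37 2.344
v 2.692 0.399 3.679
v 2.135 -0.61 2.536
v 2.485 0.159 3.871
v 2.142 -0.932 2.72
v 2.493 -0.164 4.055
v 2.36 -1.213 2.824
v 2.711 -0.444 4.159
v 2.707 -1.346 2.81
v 3.057 -0.577 4.144
v 3.048 -1.279 2.681
v 3.399 -0.51 4.016
v 3.255 -1.039 2.489
v 3.605 -0.27 3.824
f 1 12 6
f 1 6 2
f 1 2 8
f 1 8 11
f 1 11 12
f 2 6 10
f 6 12 5
f 12 11 3
f 11 8 7
f 8 2 9
f 4 10 5
f 4 5 3
f 4 3 7
f 4 7 9
f 4 9 10
f 5 10 6
f 3 5 12
f 7 3 11
f 9 7 8
f 10 9 2
f 14 13 16
f 14 16 15
f 16 13 17
f 16 17 15
f 17 13 18
f 17 18 15
f 18 13 19
f 18 19 15
f 19 13 20
f 19 20 15
f 20 13 21
f 20 21 15
f 21 13 22
f 21 22 15
f 22 13 23
f 22 23 15
f 23 13 24
f 23 24 15
f 24 13 25
f 24 25 15
f 25 13 26
f 25 26 15
f 26 13 27
f 26 27 15
f 27 13 14
f 27 14 15
f 29 28 31
f 29 31 30
f 31 28 32
f 31 32 30
f 32 28 33
f 32 33 30
f 33 28 34
f 33 34 30
f 34 28 35
f 34 35 30
f 35 28 36
f 35 36 30
f 36 28 37
f 36 37 30
f 37 28 38
f 37 38 30
f 38 28 39
f 38 39 30
f 39 28 40
f 39 40 30
f 40 28 41
f 40 41 30
f 41 28 42
f 41 42 30
f 42 28 43
f 42 43 30
f 43 28 44
f 43 44 30
f 44 28 29
f 44 29 30
f 46 45 48
f 46 48 47
f 48 45 49
f 48 49 47
f 49 45 50
f 49 50 47
f 50 45 51
f 50 51 47
f 51 45 52
f 51 52 47
f 52 45 53
f 52 53 47
f 53 45 54
f 53 54 47
f 54 45 55
f 54 55 47
f 55 45 56
f 55 56 47
f 56 45 57
f 56 57 47
f 57 45 58
f 57 58 47
f 58 45 59
f 58 59 47
f 59 45 60
f 59 60 47
f 60 45 46
f 60 46 47
f 62 61 65
f 62 65 63
f 63 65 66
f 63 66 64
f 65 61 67
f 65 67 66
f 66 67 68
f 66 68 64
f 67 61 69
f 67 69 68
f 68 69 70
f 68 70 64
f 69 61 71
f 69 71 70
f 70 71 72
f 70 72 64
f 71 61 73
f 71 73 72
f 72 73 74
f 72 74 64
f 73 61 75
f 73 75 74
f 74 75 76
f 74 76 64
f 75 61 77
f 75 77 76
f 76 77 78
f 76 78 64
f 77 61 79
f 77 79 78
f 78 79 80
f 78 80 64
f 79 61 81
f 79 81 80
f 80 81 82
f 80 82 64
f 81 61 62
f 81 62 82
f 82 62 63
f 82 63 64



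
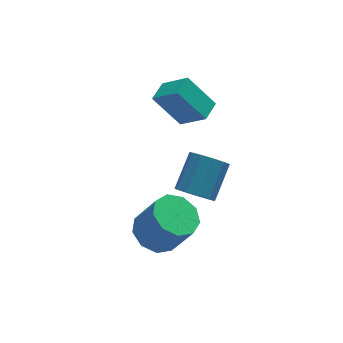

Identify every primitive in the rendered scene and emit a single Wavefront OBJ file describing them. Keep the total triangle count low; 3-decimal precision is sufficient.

v -2.324 -1.649 -2.274
v -1.871 -0.908 -2.228
v -1.283 -1.349 -0.92
v -1.736 -2.091 -0.966
v -2.401 -0.839 -1.966
v -1.812 -1.281 -0.658
v -2.895 -1.15 -1.848
v -2.307 -1.591 -0.541
v -3.122 -1.694 -1.929
v -2.533 -2.135 -0.622
v -2.976 -2.217 -2.172
v -2.387 -2.658 -0.865
v -2.525 -2.475 -2.462
v -1.936 -2.916 -1.155
v -1.98 -2.346 -2.664
v -1.391 -2.788 -1.357
v -1.596 -1.892 -2.683
v -1.008 -2.333 -1.376
v -1.553 -1.324 -2.511
v -0.965 -1.765 -1.204
v -1.321 -2.747 0.771
v -0.806 -3.206 0.771
v -0.044 -2.353 1.629
v -0.559 -1.893 1.629
v -0.739 -2.966 0.472
v 0.023 -2.113 1.331
v -0.856 -2.656 0.269
v -0.094 -1.803 1.127
v -1.121 -2.375 0.225
v -0.359 -1.522 1.083
v -1.449 -2.212 0.354
v -0.688 -1.359 1.212
v -1.737 -2.218 0.615
v -0.975 -1.365 1.474
v -1.892 -2.393 0.926
v -1.131 -1.539 1.785
v -1.866 -2.679 1.188
v -1.105 -1.826 2.046
v -1.667 -2.987 1.317
v -0.905 -2.134 2.175
v -1.358 -3.218 1.273
v -0.596 -2.365 2.131
v -1.037 -3.3 1.069
v -0.275 -2.447 1.928
v 0.03 0.354 1.318
v -0.783 0.904 2.466
v -0.638 1.066 0.504
v -1.45 1.616 1.652
v 0.57 0.964 1.408
v -0.242 1.514 2.556
v -0.097 1.676 0.594
v -0.91 2.226 1.742
f 2 1 5
f 2 5 3
f 3 5 6
f 3 6 4
f 5 1 7
f 5 7 6
f 6 7 8
f 6 8 4
f 7 1 9
f 7 9 8
f 8 9 10
f 8 10 4
f 9 1 11
f 9 11 10
f 10 11 12
f 10 12 4
f 11 1 13
f 11 13 12
f 12 13 14
f 12 14 4
f 13 1 15
f 13 15 14
f 14 15 16
f 14 16 4
f 15 1 17
f 15 17 16
f 16 17 18
f 16 18 4
f 17 1 19
f 17 19 18
f 18 19 20
f 18 20 4
f 19 1 2
f 19 2 20
f 20 2 3
f 20 3 4
f 22 21 25
f 22 25 23
f 23 25 26
f 23 26 24
f 25 21 27
f 25 27 26
f 26 27 28
f 26 28 24
f 27 21 29
f 27 29 28
f 28 29 30
f 28 30 24
f 29 21 31
f 29 31 30
f 30 31 32
f 30 32 24
f 31 21 33
f 31 33 32
f 32 33 34
f 32 34 24
f 33 21 35
f 33 35 34
f 34 35 36
f 34 36 24
f 35 21 37
f 35 37 36
f 36 37 38
f 36 38 24
f 37 21 39
f 37 39 38
f 38 39 40
f 38 40 24
f 39 21 41
f 39 41 40
f 40 41 42
f 40 42 24
f 41 21 43
f 41 43 42
f 42 43 44
f 42 44 24
f 43 21 22
f 43 22 44
f 44 22 23
f 44 23 24
f 46 48 45
f 49 46 45
f 45 48 47
f 47 49 45
f 46 52 48
f 50 46 49
f 50 52 46
f 48 52 47
f 51 49 47
f 47 52 51
f 51 50 49
f 52 50 51



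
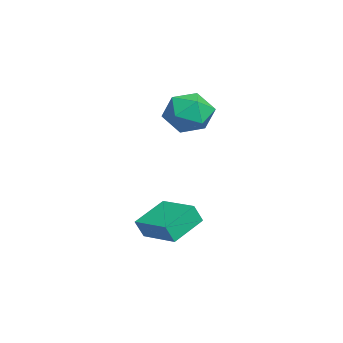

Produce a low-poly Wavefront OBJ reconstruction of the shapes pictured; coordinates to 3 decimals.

v -4.374 2.267 2.201
v -3.283 2.775 2.546
v -3.497 0.445 2.114
v -2.406 0.953 2.459
v -3.352 0.888 3.275
v -3.894 2.014 3.329
v -2.886 1.206 1.331
v -3.428 2.332 1.385
v -2.364 2.119 2.008
v -2.652 1.923 3.21
v -4.128 1.297 1.45
v -4.416 1.101 2.652
v -1.521 0.755 -3.066
v -1.36 0.368 -2.159
v -0.021 1.96 -2.818
v 0.14 1.572 -1.91
v -0.38 -0.512 -3.81
v -0.219 -0.9 -2.902
v 1.12 0.692 -3.561
v 1.281 0.305 -2.654
f 1 12 6
f 1 6 2
f 1 2 8
f 1 8 11
f 1 11 12
f 2 6 10
f 6 12 5
f 12 11 3
f 11 8 7
f 8 2 9
f 4 10 5
f 4 5 3
f 4 3 7
f 4 7 9
f 4 9 10
f 5 10 6
f 3 5 12
f 7 3 11
f 9 7 8
f 10 9 2
f 14 16 13
f 17 14 13
f 13 16 15
f 15 17 13
f 14 20 16
f 18 14 17
f 18 20 14
f 16 20 15
f 19 17 15
f 15 20 19
f 19 18 17
f 20 18 19



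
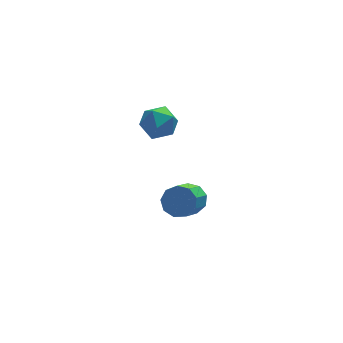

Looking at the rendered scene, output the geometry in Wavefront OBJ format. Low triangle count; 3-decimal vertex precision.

v 1.555 1.345 3.609
v 2.564 1.115 3.929
v 1.516 -0.135 2.671
v 2.525 -0.365 2.991
v 1.71 -0.398 3.703
v 1.734 0.516 4.283
v 2.346 0.464 2.317
v 2.37 1.378 2.897
v 3.053 0.571 3.131
v 2.659 0.038 3.987
v 1.421 0.942 2.613
v 1.027 0.409 3.469
v 3.646 0.506 -3.357
v 4.328 -0.133 -3.528
v 3.355 -1.526 -2.194
v 2.674 -0.886 -2.023
v 4.493 0.237 -3.02
v 3.52 -1.155 -1.686
v 4.262 0.734 -2.67
v 3.289 -0.659 -1.336
v 3.743 1.124 -2.642
v 2.771 -0.269 -1.308
v 3.179 1.225 -2.948
v 2.206 -0.168 -1.614
v 2.834 0.99 -3.445
v 1.861 -0.403 -2.111
v 2.868 0.529 -3.901
v 1.895 -0.864 -2.567
v 3.267 0.057 -4.103
v 2.294 -1.336 -2.769
v 3.843 -0.205 -3.956
v 2.871 -1.597 -2.622
f 1 12 6
f 1 6 2
f 1 2 8
f 1 8 11
f 1 11 12
f 2 6 10
f 6 12 5
f 12 11 3
f 11 8 7
f 8 2 9
f 4 10 5
f 4 5 3
f 4 3 7
f 4 7 9
f 4 9 10
f 5 10 6
f 3 5 12
f 7 3 11
f 9 7 8
f 10 9 2
f 14 13 17
f 14 17 15
f 15 17 18
f 15 18 16
f 17 13 19
f 17 19 18
f 18 19 20
f 18 20 16
f 19 13 21
f 19 21 20
f 20 21 22
f 20 22 16
f 21 13 23
f 21 23 22
f 22 23 24
f 22 24 16
f 23 13 25
f 23 25 24
f 24 25 26
f 24 26 16
f 25 13 27
f 25 27 26
f 26 27 28
f 26 28 16
f 27 13 29
f 27 29 28
f 28 29 30
f 28 30 16
f 29 13 31
f 29 31 30
f 30 31 32
f 30 32 16
f 31 13 14
f 31 14 32
f 32 14 15
f 32 15 16



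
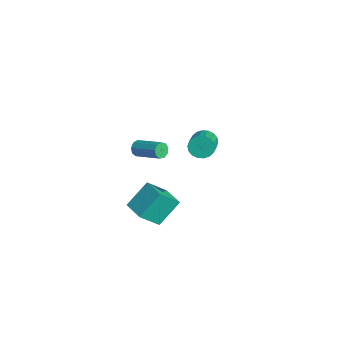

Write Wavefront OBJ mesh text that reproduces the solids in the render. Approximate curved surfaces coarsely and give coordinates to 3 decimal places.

v -4.652 4.064 -0.6
v -4.215 4.06 -1.352
v -2.81 3.313 -0.532
v -3.248 3.316 0.22
v -4.121 4.404 -1.2
v -2.717 3.656 -0.379
v -4.133 4.68 -0.928
v -2.728 3.932 -0.108
v -4.247 4.834 -0.592
v -2.843 4.086 0.228
v -4.442 4.835 -0.257
v -3.037 4.088 0.563
v -4.678 4.684 0.009
v -3.274 3.936 0.83
v -4.909 4.41 0.156
v -3.505 3.662 0.976
v -5.09 4.067 0.152
v -3.685 3.32 0.972
v -5.183 3.724 -0.001
v -3.779 2.976 0.82
v -5.172 3.448 -0.272
v -3.767 2.7 0.548
v -5.057 3.294 -0.608
v -3.653 2.546 0.212
v -4.863 3.292 -0.943
v -3.458 2.545 -0.123
v -4.626 3.444 -1.21
v -3.222 2.696 -0.389
v -4.395 3.718 -1.356
v -2.991 2.97 -0.536
v 3.418 -3.798 2.542
v 3.08 -2.432 3.907
v 3.258 -2.543 1.247
v 2.92 -1.177 2.612
v 4.88 -3.523 2.628
v 4.542 -2.157 3.993
v 4.72 -2.268 1.333
v 4.382 -0.902 2.698
v -0.914 -1.627 3.523
v -0.563 -1.878 3.135
v 0.945 -0.904 3.869
v 0.594 -0.653 4.257
v -0.709 -1.54 2.987
v 0.799 -0.566 3.721
v -0.951 -1.243 3.09
v 0.557 -0.269 3.824
v -1.176 -1.126 3.395
v 0.332 -0.151 4.129
v -1.278 -1.243 3.76
v 0.23 -0.268 4.494
v -1.21 -1.54 4.014
v 0.299 -0.565 4.748
v -1.003 -1.878 4.038
v 0.505 -0.903 4.773
v -0.755 -2.098 3.821
v 0.753 -1.124 4.556
v -0.581 -2.099 3.465
v 0.927 -1.124 4.199
f 2 1 5
f 2 5 3
f 3 5 6
f 3 6 4
f 5 1 7
f 5 7 6
f 6 7 8
f 6 8 4
f 7 1 9
f 7 9 8
f 8 9 10
f 8 10 4
f 9 1 11
f 9 11 10
f 10 11 12
f 10 12 4
f 11 1 13
f 11 13 12
f 12 13 14
f 12 14 4
f 13 1 15
f 13 15 14
f 14 15 16
f 14 16 4
f 15 1 17
f 15 17 16
f 16 17 18
f 16 18 4
f 17 1 19
f 17 19 18
f 18 19 20
f 18 20 4
f 19 1 21
f 19 21 20
f 20 21 22
f 20 22 4
f 21 1 23
f 21 23 22
f 22 23 24
f 22 24 4
f 23 1 25
f 23 25 24
f 24 25 26
f 24 26 4
f 25 1 27
f 25 27 26
f 26 27 28
f 26 28 4
f 27 1 29
f 27 29 28
f 28 29 30
f 28 30 4
f 29 1 2
f 29 2 30
f 30 2 3
f 30 3 4
f 32 34 31
f 35 32 31
f 31 34 33
f 33 35 31
f 32 38 34
f 36 32 35
f 36 38 32
f 34 38 33
f 37 35 33
f 33 38 37
f 37 36 35
f 38 36 37
f 40 39 43
f 40 43 41
f 41 43 44
f 41 44 42
f 43 39 45
f 43 45 44
f 44 45 46
f 44 46 42
f 45 39 47
f 45 47 46
f 46 47 48
f 46 48 42
f 47 39 49
f 47 49 48
f 48 49 50
f 48 50 42
f 49 39 51
f 49 51 50
f 50 51 52
f 50 52 42
f 51 39 53
f 51 53 52
f 52 53 54
f 52 54 42
f 53 39 55
f 53 55 54
f 54 55 56
f 54 56 42
f 55 39 57
f 55 57 56
f 56 57 58
f 56 58 42
f 57 39 40
f 57 40 58
f 58 40 41
f 58 41 42



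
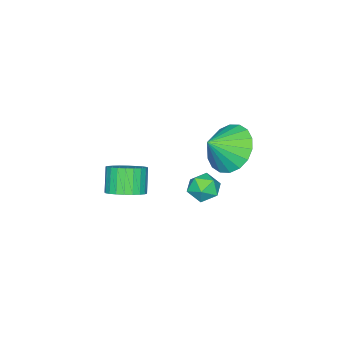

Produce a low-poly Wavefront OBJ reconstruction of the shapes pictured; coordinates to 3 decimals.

v 1.524 0.519 -1.067
v 1.836 1.038 -0.697
v 1.329 0.719 0.178
v 1.016 0.201 -0.193
v 1.606 1.165 -0.784
v 1.099 0.846 0.091
v 1.363 1.194 -0.914
v 0.856 0.875 -0.04
v 1.145 1.12 -1.068
v 0.638 0.801 -0.193
v 0.984 0.955 -1.221
v 0.477 0.636 -0.347
v 0.906 0.723 -1.351
v 0.398 0.404 -0.477
v 0.921 0.461 -1.438
v 0.414 0.142 -0.564
v 1.028 0.207 -1.468
v 0.521 -0.112 -0.594
v 1.211 0.001 -1.438
v 0.704 -0.318 -0.563
v 1.441 -0.126 -1.351
v 0.934 -0.445 -0.476
v 1.684 -0.155 -1.22
v 1.177 -0.474 -0.346
v 1.902 -0.081 -1.067
v 1.395 -0.4 -0.192
v 2.063 0.084 -0.913
v 1.556 -0.235 -0.039
v 2.142 0.316 -0.783
v 1.634 -0.003 0.091
v 2.126 0.578 -0.696
v 1.619 0.259 0.178
v 2.019 0.832 -0.666
v 1.512 0.513 0.208
v 0.622 3.59 -0.345
v 0.964 3.165 -0.662
v 0.136 2.835 0.142
v 0.478 2.41 -0.175
v 0.754 2.777 0.258
v 1.054 3.243 -0.043
v 0.046 2.757 -0.477
v 0.346 3.223 -0.778
v 0.608 2.65 -0.744
v 1.045 2.663 -0.289
v 0.055 3.337 -0.231
v 0.492 3.35 0.224
v 0.706 4.096 2.315
v 1.189 3.744 1.539
v 1.494 3.744 2.965
v 1.343 4.151 1.572
v 1.37 4.547 1.753
v 1.266 4.853 2.046
v 1.051 5.01 2.391
v 0.768 4.985 2.722
v 0.472 4.784 2.972
v 0.223 4.447 3.092
v 0.069 4.04 3.058
v 0.042 3.645 2.877
v 0.146 3.338 2.585
v 0.361 3.182 2.239
v 0.644 3.206 1.909
v 0.94 3.407 1.659
f 2 1 5
f 2 5 3
f 3 5 6
f 3 6 4
f 5 1 7
f 5 7 6
f 6 7 8
f 6 8 4
f 7 1 9
f 7 9 8
f 8 9 10
f 8 10 4
f 9 1 11
f 9 11 10
f 10 11 12
f 10 12 4
f 11 1 13
f 11 13 12
f 12 13 14
f 12 14 4
f 13 1 15
f 13 15 14
f 14 15 16
f 14 16 4
f 15 1 17
f 15 17 16
f 16 17 18
f 16 18 4
f 17 1 19
f 17 19 18
f 18 19 20
f 18 20 4
f 19 1 21
f 19 21 20
f 20 21 22
f 20 22 4
f 21 1 23
f 21 23 22
f 22 23 24
f 22 24 4
f 23 1 25
f 23 25 24
f 24 25 26
f 24 26 4
f 25 1 27
f 25 27 26
f 26 27 28
f 26 28 4
f 27 1 29
f 27 29 28
f 28 29 30
f 28 30 4
f 29 1 31
f 29 31 30
f 30 31 32
f 30 32 4
f 31 1 33
f 31 33 32
f 32 33 34
f 32 34 4
f 33 1 2
f 33 2 34
f 34 2 3
f 34 3 4
f 35 46 40
f 35 40 36
f 35 36 42
f 35 42 45
f 35 45 46
f 36 40 44
f 40 46 39
f 46 45 37
f 45 42 41
f 42 36 43
f 38 44 39
f 38 39 37
f 38 37 41
f 38 41 43
f 38 43 44
f 39 44 40
f 37 39 46
f 41 37 45
f 43 41 42
f 44 43 36
f 48 47 50
f 48 50 49
f 50 47 51
f 50 51 49
f 51 47 52
f 51 52 49
f 52 47 53
f 52 53 49
f 53 47 54
f 53 54 49
f 54 47 55
f 54 55 49
f 55 47 56
f 55 56 49
f 56 47 57
f 56 57 49
f 57 47 58
f 57 58 49
f 58 47 59
f 58 59 49
f 59 47 60
f 59 60 49
f 60 47 61
f 60 61 49
f 61 47 62
f 61 62 49
f 62 47 48
f 62 48 49



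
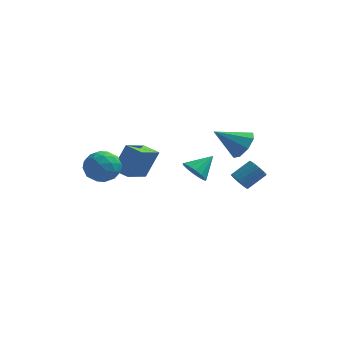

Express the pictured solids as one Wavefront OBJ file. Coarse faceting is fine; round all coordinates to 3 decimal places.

v 1.505 -2.434 -0.46
v 2.004 -2.222 -1.166
v 2.375 -1.486 0.44
v 1.663 -1.912 -1.163
v 1.28 -1.741 -0.972
v 0.957 -1.756 -0.644
v 0.781 -1.953 -0.266
v 0.799 -2.278 0.06
v 1.006 -2.645 0.246
v 1.346 -2.956 0.244
v 1.729 -3.126 0.052
v 2.052 -3.111 -0.276
v 2.228 -2.915 -0.654
v 2.21 -2.589 -0.979
v -4.212 -1.736 -0.732
v -3.359 -2.183 -1.41
v -4.101 -3.257 0.41
v -3.248 -3.704 -0.268
v -3.041 -2.745 0.382
v -3.109 -1.805 -0.323
v -4.351 -3.635 -0.677
v -4.419 -2.695 -1.382
v -3.445 -3.357 -1.376
v -2.636 -2.806 -0.722
v -4.824 -2.634 -0.278
v -4.015 -2.083 0.376
v -3.795 -1.826 -1.171
v -3.665 -3.614 0.171
v -3.543 -3.05 0.554
v -3.042 -3.313 0.155
v -3.648 -1.603 -0.532
v -3.147 -1.866 -0.931
v -2.96 -2.197 0.123
v -4.313 -3.574 -0.069
v -3.812 -3.837 -0.468
v -4.418 -2.127 -1.155
v -3.917 -2.39 -1.554
v -4.5 -3.243 -1.123
v -3.345 -2.779 -1.55
v -3.279 -3.673 -0.879
v -3.927 -3.632 -1.119
v -3.968 -3.08 -1.534
v -2.869 -2.455 -1.165
v -2.804 -3.349 -0.494
v -2.682 -2.785 -0.112
v -2.722 -2.233 -0.526
v -2.919 -3.145 -1.145
v -4.656 -2.091 -0.506
v -4.591 -2.985 0.165
v -4.738 -3.207 -0.474
v -4.778 -2.655 -0.888
v -4.181 -1.767 -0.121
v -4.115 -2.661 0.55
v -3.492 -2.36 0.534
v -3.533 -1.808 0.119
v -4.541 -2.295 0.145
v -3.851 -0.179 -2.108
v -3.185 0.462 -0.345
v -3.252 1.718 -3.023
v -2.586 2.359 -1.261
v -2.814 -0.619 -2.339
v -2.148 0.022 -0.577
v -2.215 1.278 -3.255
v -1.549 1.919 -1.492
v 3.266 1.786 -3.297
v 3.827 1.482 -3.631
v 4.774 2.29 -2.777
v 4.214 2.594 -2.443
v 3.768 1.741 -3.811
v 4.716 2.549 -2.957
v 3.61 2.009 -3.889
v 4.558 2.816 -3.035
v 3.384 2.232 -3.85
v 4.332 3.04 -2.996
v 3.135 2.367 -3.701
v 4.082 3.175 -2.847
v 2.911 2.388 -3.472
v 3.859 3.195 -2.618
v 2.758 2.289 -3.209
v 3.706 3.096 -2.355
v 2.706 2.09 -2.963
v 3.653 2.898 -2.109
v 2.764 1.831 -2.783
v 3.712 2.639 -1.929
v 2.922 1.564 -2.705
v 3.87 2.371 -1.851
v 3.148 1.34 -2.744
v 4.096 2.148 -1.89
v 3.398 1.205 -2.893
v 4.345 2.013 -2.039
v 3.621 1.185 -3.122
v 4.569 1.992 -2.268
v 3.774 1.284 -3.385
v 4.722 2.091 -2.531
v 3.56 1.312 0.022
v 4.218 0.972 0.794
v 1.92 0.808 1.198
v 4.029 1.765 0.87
v 3.566 2.293 0.449
v 3.098 2.246 -0.222
v 2.902 1.652 -0.75
v 3.091 0.859 -0.826
v 3.554 0.331 -0.406
v 4.021 0.378 0.266
f 2 1 4
f 2 4 3
f 4 1 5
f 4 5 3
f 5 1 6
f 5 6 3
f 6 1 7
f 6 7 3
f 7 1 8
f 7 8 3
f 8 1 9
f 8 9 3
f 9 1 10
f 9 10 3
f 10 1 11
f 10 11 3
f 11 1 12
f 11 12 3
f 12 1 13
f 12 13 3
f 13 1 14
f 13 14 3
f 14 1 2
f 14 2 3
f 15 52 31
f 52 26 55
f 31 55 20
f 52 55 31
f 15 31 27
f 31 20 32
f 27 32 16
f 31 32 27
f 15 27 36
f 27 16 37
f 36 37 22
f 27 37 36
f 15 36 48
f 36 22 51
f 48 51 25
f 36 51 48
f 15 48 52
f 48 25 56
f 52 56 26
f 48 56 52
f 16 32 43
f 32 20 46
f 43 46 24
f 32 46 43
f 20 55 33
f 55 26 54
f 33 54 19
f 55 54 33
f 26 56 53
f 56 25 49
f 53 49 17
f 56 49 53
f 25 51 50
f 51 22 38
f 50 38 21
f 51 38 50
f 22 37 42
f 37 16 39
f 42 39 23
f 37 39 42
f 18 44 30
f 44 24 45
f 30 45 19
f 44 45 30
f 18 30 28
f 30 19 29
f 28 29 17
f 30 29 28
f 18 28 35
f 28 17 34
f 35 34 21
f 28 34 35
f 18 35 40
f 35 21 41
f 40 41 23
f 35 41 40
f 18 40 44
f 40 23 47
f 44 47 24
f 40 47 44
f 19 45 33
f 45 24 46
f 33 46 20
f 45 46 33
f 17 29 53
f 29 19 54
f 53 54 26
f 29 54 53
f 21 34 50
f 34 17 49
f 50 49 25
f 34 49 50
f 23 41 42
f 41 21 38
f 42 38 22
f 41 38 42
f 24 47 43
f 47 23 39
f 43 39 16
f 47 39 43
f 58 60 57
f 61 58 57
f 57 60 59
f 59 61 57
f 58 64 60
f 62 58 61
f 62 64 58
f 60 64 59
f 63 61 59
f 59 64 63
f 63 62 61
f 64 62 63
f 66 65 69
f 66 69 67
f 67 69 70
f 67 70 68
f 69 65 71
f 69 71 70
f 70 71 72
f 70 72 68
f 71 65 73
f 71 73 72
f 72 73 74
f 72 74 68
f 73 65 75
f 73 75 74
f 74 75 76
f 74 76 68
f 75 65 77
f 75 77 76
f 76 77 78
f 76 78 68
f 77 65 79
f 77 79 78
f 78 79 80
f 78 80 68
f 79 65 81
f 79 81 80
f 80 81 82
f 80 82 68
f 81 65 83
f 81 83 82
f 82 83 84
f 82 84 68
f 83 65 85
f 83 85 84
f 84 85 86
f 84 86 68
f 85 65 87
f 85 87 86
f 86 87 88
f 86 88 68
f 87 65 89
f 87 89 88
f 88 89 90
f 88 90 68
f 89 65 91
f 89 91 90
f 90 91 92
f 90 92 68
f 91 65 93
f 91 93 92
f 92 93 94
f 92 94 68
f 93 65 66
f 93 66 94
f 94 66 67
f 94 67 68
f 96 95 98
f 96 98 97
f 98 95 99
f 98 99 97
f 99 95 100
f 99 100 97
f 100 95 101
f 100 101 97
f 101 95 102
f 101 102 97
f 102 95 103
f 102 103 97
f 103 95 104
f 103 104 97
f 104 95 96
f 104 96 97



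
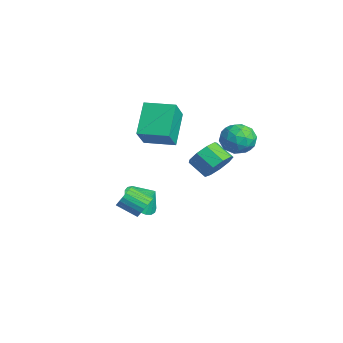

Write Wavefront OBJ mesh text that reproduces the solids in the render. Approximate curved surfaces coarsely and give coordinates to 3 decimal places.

v 2.874 -2.098 -1.549
v 3.435 -2.336 -1.297
v 2.808 -3.181 -0.699
v 2.246 -2.942 -0.951
v 3.363 -2.15 -1.109
v 2.735 -2.994 -0.511
v 3.206 -1.954 -0.997
v 2.579 -2.799 -0.399
v 2.992 -1.783 -0.981
v 2.364 -2.628 -0.383
v 2.757 -1.667 -1.062
v 2.13 -2.512 -0.465
v 2.543 -1.625 -1.228
v 1.915 -2.47 -0.631
v 2.385 -1.665 -1.45
v 1.758 -2.509 -0.852
v 2.313 -1.779 -1.688
v 1.685 -2.624 -1.091
v 2.337 -1.949 -1.903
v 1.709 -2.794 -1.305
v 2.454 -2.144 -2.056
v 1.826 -2.989 -1.458
v 2.643 -2.332 -2.121
v 2.016 -3.176 -1.524
v 2.873 -2.479 -2.088
v 2.245 -3.323 -1.49
v 3.102 -2.559 -1.961
v 2.475 -3.404 -1.364
v 3.293 -2.561 -1.763
v 2.665 -3.405 -1.166
v 3.41 -2.482 -1.528
v 2.783 -3.326 -0.931
v -3.16 3.796 -2.912
v -2.529 3.769 -2.163
v -3.389 3.198 -1.459
v -4.02 3.224 -2.208
v -2.887 4.335 -2.141
v -3.747 3.764 -1.437
v -3.373 4.649 -2.48
v -4.233 4.078 -1.775
v -3.759 4.563 -3.021
v -4.619 3.992 -2.316
v -3.865 4.119 -3.511
v -4.725 3.547 -2.807
v -3.641 3.523 -3.721
v -4.501 2.951 -3.016
v -3.192 3.054 -3.553
v -4.052 2.483 -2.848
v -2.728 2.933 -3.084
v -3.588 2.362 -2.38
v -2.466 3.215 -2.536
v -3.326 2.644 -1.831
v -0.052 3.715 0.404
v 0.427 4.264 1.055
v 0.733 2.436 0.905
v 1.212 2.985 1.556
v 0.256 2.816 1.669
v -0.229 3.606 1.36
v 1.389 3.094 0.6
v 0.904 3.884 0.291
v 1.318 3.88 1.177
v 0.618 3.709 1.837
v 0.542 2.991 0.123
v -0.158 2.82 0.783
v 0.118 4.102 0.686
v 1.042 2.598 1.274
v 0.479 2.499 1.341
v 0.761 2.822 1.724
v -0.267 3.715 0.865
v 0.014 4.038 1.248
v -0.086 3.187 1.608
v 1.146 2.662 0.712
v 1.427 2.985 1.095
v 0.399 3.878 0.236
v 0.681 4.201 0.619
v 1.246 3.513 0.352
v 0.924 4.199 1.14
v 1.386 3.447 1.434
v 1.49 3.511 0.872
v 1.204 3.976 0.691
v 0.512 4.098 1.528
v 0.974 3.346 1.822
v 0.412 3.247 1.889
v 0.127 3.712 1.707
v 1.036 3.872 1.599
v 0.186 3.354 0.138
v 0.648 2.602 0.432
v 1.033 2.988 0.253
v 0.748 3.453 0.071
v -0.226 3.253 0.526
v 0.236 2.501 0.82
v -0.044 2.724 1.269
v -0.33 3.189 1.088
v 0.124 2.828 0.361
v -3.284 -0.172 -0.575
v -2.29 -0.863 0.66
v -4.544 0.617 0.88
v -3.549 -0.074 2.115
v -2.371 1.214 -0.535
v -1.376 0.523 0.7
v -3.63 2.003 0.92
v -2.636 1.312 2.155
v -1.478 -0.945 -3.628
v -0.952 -1.772 -3.253
v -1.042 -0.315 -2.852
v -0.67 -1.609 -3.544
v -0.528 -1.331 -3.849
v -0.55 -0.987 -4.116
v -0.733 -0.635 -4.299
v -1.045 -0.336 -4.366
v -1.431 -0.143 -4.305
v -1.826 -0.089 -4.126
v -2.161 -0.182 -3.862
v -2.378 -0.407 -3.557
v -2.439 -0.725 -3.265
v -2.334 -1.081 -3.035
v -2.081 -1.414 -2.907
v -1.724 -1.665 -2.905
v -1.325 -1.792 -3.027
f 2 1 5
f 2 5 3
f 3 5 6
f 3 6 4
f 5 1 7
f 5 7 6
f 6 7 8
f 6 8 4
f 7 1 9
f 7 9 8
f 8 9 10
f 8 10 4
f 9 1 11
f 9 11 10
f 10 11 12
f 10 12 4
f 11 1 13
f 11 13 12
f 12 13 14
f 12 14 4
f 13 1 15
f 13 15 14
f 14 15 16
f 14 16 4
f 15 1 17
f 15 17 16
f 16 17 18
f 16 18 4
f 17 1 19
f 17 19 18
f 18 19 20
f 18 20 4
f 19 1 21
f 19 21 20
f 20 21 22
f 20 22 4
f 21 1 23
f 21 23 22
f 22 23 24
f 22 24 4
f 23 1 25
f 23 25 24
f 24 25 26
f 24 26 4
f 25 1 27
f 25 27 26
f 26 27 28
f 26 28 4
f 27 1 29
f 27 29 28
f 28 29 30
f 28 30 4
f 29 1 31
f 29 31 30
f 30 31 32
f 30 32 4
f 31 1 2
f 31 2 32
f 32 2 3
f 32 3 4
f 34 33 37
f 34 37 35
f 35 37 38
f 35 38 36
f 37 33 39
f 37 39 38
f 38 39 40
f 38 40 36
f 39 33 41
f 39 41 40
f 40 41 42
f 40 42 36
f 41 33 43
f 41 43 42
f 42 43 44
f 42 44 36
f 43 33 45
f 43 45 44
f 44 45 46
f 44 46 36
f 45 33 47
f 45 47 46
f 46 47 48
f 46 48 36
f 47 33 49
f 47 49 48
f 48 49 50
f 48 50 36
f 49 33 51
f 49 51 50
f 50 51 52
f 50 52 36
f 51 33 34
f 51 34 52
f 52 34 35
f 52 35 36
f 53 90 69
f 90 64 93
f 69 93 58
f 90 93 69
f 53 69 65
f 69 58 70
f 65 70 54
f 69 70 65
f 53 65 74
f 65 54 75
f 74 75 60
f 65 75 74
f 53 74 86
f 74 60 89
f 86 89 63
f 74 89 86
f 53 86 90
f 86 63 94
f 90 94 64
f 86 94 90
f 54 70 81
f 70 58 84
f 81 84 62
f 70 84 81
f 58 93 71
f 93 64 92
f 71 92 57
f 93 92 71
f 64 94 91
f 94 63 87
f 91 87 55
f 94 87 91
f 63 89 88
f 89 60 76
f 88 76 59
f 89 76 88
f 60 75 80
f 75 54 77
f 80 77 61
f 75 77 80
f 56 82 68
f 82 62 83
f 68 83 57
f 82 83 68
f 56 68 66
f 68 57 67
f 66 67 55
f 68 67 66
f 56 66 73
f 66 55 72
f 73 72 59
f 66 72 73
f 56 73 78
f 73 59 79
f 78 79 61
f 73 79 78
f 56 78 82
f 78 61 85
f 82 85 62
f 78 85 82
f 57 83 71
f 83 62 84
f 71 84 58
f 83 84 71
f 55 67 91
f 67 57 92
f 91 92 64
f 67 92 91
f 59 72 88
f 72 55 87
f 88 87 63
f 72 87 88
f 61 79 80
f 79 59 76
f 80 76 60
f 79 76 80
f 62 85 81
f 85 61 77
f 81 77 54
f 85 77 81
f 96 98 95
f 99 96 95
f 95 98 97
f 97 99 95
f 96 102 98
f 100 96 99
f 100 102 96
f 98 102 97
f 101 99 97
f 97 102 101
f 101 100 99
f 102 100 101
f 104 103 106
f 104 106 105
f 106 103 107
f 106 107 105
f 107 103 108
f 107 108 105
f 108 103 109
f 108 109 105
f 109 103 110
f 109 110 105
f 110 103 111
f 110 111 105
f 111 103 112
f 111 112 105
f 112 103 113
f 112 113 105
f 113 103 114
f 113 114 105
f 114 103 115
f 114 115 105
f 115 103 116
f 115 116 105
f 116 103 117
f 116 117 105
f 117 103 118
f 117 118 105
f 118 103 119
f 118 119 105
f 119 103 104
f 119 104 105



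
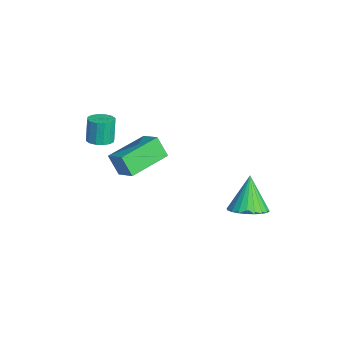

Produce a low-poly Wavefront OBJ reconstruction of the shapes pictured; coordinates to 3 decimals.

v -2.593 -2.283 -2.134
v -2.008 -2.237 -2.009
v -2.262 -2.131 -0.861
v -2.847 -2.177 -0.986
v -2.103 -1.945 -2.057
v -2.357 -1.839 -0.909
v -2.33 -1.744 -2.125
v -2.584 -1.638 -0.978
v -2.627 -1.687 -2.196
v -2.881 -1.581 -1.049
v -2.915 -1.79 -2.251
v -3.169 -1.684 -1.103
v -3.117 -2.025 -2.273
v -3.37 -1.919 -1.126
v -3.178 -2.329 -2.259
v -3.432 -2.223 -1.111
v -3.083 -2.621 -2.211
v -3.337 -2.515 -1.063
v -2.856 -2.822 -2.142
v -3.11 -2.716 -0.995
v -2.559 -2.879 -2.071
v -2.813 -2.773 -0.924
v -2.271 -2.776 -2.017
v -2.525 -2.67 -0.869
v -2.07 -2.541 -1.994
v -2.323 -2.435 -0.847
v -1.047 -1.741 -3.2
v -1.413 -2.121 -2.258
v -2.056 -0.095 -2.927
v -2.422 -0.475 -1.985
v -0.198 -1.305 -2.695
v -0.564 -1.685 -1.753
v -1.207 0.341 -2.422
v -1.573 -0.039 -1.48
v 1.64 3.141 -3.999
v 2.379 2.912 -3.601
v 0.88 3.359 -2.461
v 2.42 3.248 -3.629
v 2.342 3.567 -3.713
v 2.157 3.822 -3.841
v 1.894 3.973 -3.992
v 1.592 3.997 -4.145
v 1.297 3.891 -4.276
v 1.054 3.67 -4.364
v 0.901 3.369 -4.397
v 0.86 3.033 -4.369
v 0.938 2.714 -4.285
v 1.123 2.459 -4.158
v 1.387 2.308 -4.006
v 1.689 2.284 -3.853
v 1.983 2.39 -3.723
v 2.226 2.611 -3.634
f 2 1 5
f 2 5 3
f 3 5 6
f 3 6 4
f 5 1 7
f 5 7 6
f 6 7 8
f 6 8 4
f 7 1 9
f 7 9 8
f 8 9 10
f 8 10 4
f 9 1 11
f 9 11 10
f 10 11 12
f 10 12 4
f 11 1 13
f 11 13 12
f 12 13 14
f 12 14 4
f 13 1 15
f 13 15 14
f 14 15 16
f 14 16 4
f 15 1 17
f 15 17 16
f 16 17 18
f 16 18 4
f 17 1 19
f 17 19 18
f 18 19 20
f 18 20 4
f 19 1 21
f 19 21 20
f 20 21 22
f 20 22 4
f 21 1 23
f 21 23 22
f 22 23 24
f 22 24 4
f 23 1 25
f 23 25 24
f 24 25 26
f 24 26 4
f 25 1 2
f 25 2 26
f 26 2 3
f 26 3 4
f 28 30 27
f 31 28 27
f 27 30 29
f 29 31 27
f 28 34 30
f 32 28 31
f 32 34 28
f 30 34 29
f 33 31 29
f 29 34 33
f 33 32 31
f 34 32 33
f 36 35 38
f 36 38 37
f 38 35 39
f 38 39 37
f 39 35 40
f 39 40 37
f 40 35 41
f 40 41 37
f 41 35 42
f 41 42 37
f 42 35 43
f 42 43 37
f 43 35 44
f 43 44 37
f 44 35 45
f 44 45 37
f 45 35 46
f 45 46 37
f 46 35 47
f 46 47 37
f 47 35 48
f 47 48 37
f 48 35 49
f 48 49 37
f 49 35 50
f 49 50 37
f 50 35 51
f 50 51 37
f 51 35 52
f 51 52 37
f 52 35 36
f 52 36 37



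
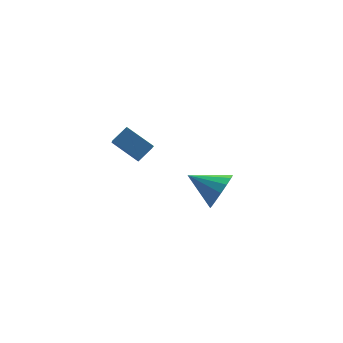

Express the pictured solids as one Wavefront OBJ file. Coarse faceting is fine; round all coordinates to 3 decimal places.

v -3.84 1.528 3.675
v -3.032 1.673 4.192
v -3.441 2.361 2.818
v -2.634 2.506 3.335
v -3.126 0.374 2.885
v -2.319 0.519 3.402
v -2.728 1.207 2.028
v -1.92 1.352 2.545
v 1.948 1.697 -2.468
v 2.665 1.875 -1.695
v 0.872 3.003 -1.772
v 2.811 2.215 -2.107
v 2.726 2.416 -2.616
v 2.432 2.424 -3.085
v 2.008 2.238 -3.389
v 1.568 1.907 -3.447
v 1.23 1.519 -3.242
v 1.084 1.179 -2.83
v 1.169 0.978 -2.321
v 1.463 0.969 -1.852
v 1.887 1.155 -1.547
v 2.327 1.487 -1.49
f 2 4 1
f 5 2 1
f 1 4 3
f 3 5 1
f 2 8 4
f 6 2 5
f 6 8 2
f 4 8 3
f 7 5 3
f 3 8 7
f 7 6 5
f 8 6 7
f 10 9 12
f 10 12 11
f 12 9 13
f 12 13 11
f 13 9 14
f 13 14 11
f 14 9 15
f 14 15 11
f 15 9 16
f 15 16 11
f 16 9 17
f 16 17 11
f 17 9 18
f 17 18 11
f 18 9 19
f 18 19 11
f 19 9 20
f 19 20 11
f 20 9 21
f 20 21 11
f 21 9 22
f 21 22 11
f 22 9 10
f 22 10 11



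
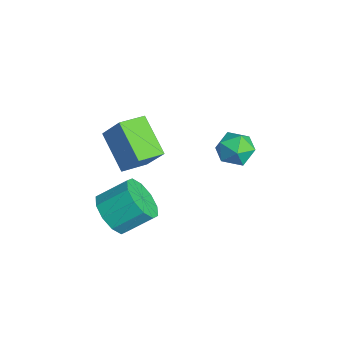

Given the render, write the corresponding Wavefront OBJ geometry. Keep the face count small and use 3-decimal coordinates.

v 1.976 -0.884 -0.749
v 0.518 -1.215 0.272
v 1.589 0.179 -0.956
v 0.131 -0.152 0.064
v 2.669 -0.408 0.396
v 1.211 -0.739 1.416
v 2.282 0.655 0.188
v 0.824 0.324 1.209
v 0.974 4.391 -2.062
v 1.648 3.879 -1.963
v 0.292 3.681 -1.097
v 0.966 3.169 -0.998
v 1.008 3.982 -0.746
v 1.429 4.42 -1.343
v 0.511 3.14 -1.717
v 0.932 3.578 -2.314
v 1.361 3.106 -1.75
v 1.668 3.626 -1.149
v 0.272 3.934 -1.911
v 0.579 4.454 -1.31
v 1.412 -1.174 -3.821
v 2.319 -1.026 -4.215
v 2.495 0.141 -3.373
v 1.588 -0.006 -2.979
v 1.909 -0.717 -4.559
v 2.085 0.451 -3.717
v 1.309 -0.582 -4.62
v 1.485 0.586 -3.778
v 0.749 -0.673 -4.377
v 0.925 0.495 -3.535
v 0.441 -0.955 -3.921
v 0.617 0.212 -3.079
v 0.505 -1.321 -3.427
v 0.681 -0.154 -2.585
v 0.915 -1.631 -3.083
v 1.091 -0.463 -2.241
v 1.515 -1.766 -3.022
v 1.691 -0.598 -2.18
v 2.075 -1.675 -3.265
v 2.251 -0.507 -2.423
v 2.383 -1.392 -3.721
v 2.559 -0.225 -2.879
f 2 4 1
f 5 2 1
f 1 4 3
f 3 5 1
f 2 8 4
f 6 2 5
f 6 8 2
f 4 8 3
f 7 5 3
f 3 8 7
f 7 6 5
f 8 6 7
f 9 20 14
f 9 14 10
f 9 10 16
f 9 16 19
f 9 19 20
f 10 14 18
f 14 20 13
f 20 19 11
f 19 16 15
f 16 10 17
f 12 18 13
f 12 13 11
f 12 11 15
f 12 15 17
f 12 17 18
f 13 18 14
f 11 13 20
f 15 11 19
f 17 15 16
f 18 17 10
f 22 21 25
f 22 25 23
f 23 25 26
f 23 26 24
f 25 21 27
f 25 27 26
f 26 27 28
f 26 28 24
f 27 21 29
f 27 29 28
f 28 29 30
f 28 30 24
f 29 21 31
f 29 31 30
f 30 31 32
f 30 32 24
f 31 21 33
f 31 33 32
f 32 33 34
f 32 34 24
f 33 21 35
f 33 35 34
f 34 35 36
f 34 36 24
f 35 21 37
f 35 37 36
f 36 37 38
f 36 38 24
f 37 21 39
f 37 39 38
f 38 39 40
f 38 40 24
f 39 21 41
f 39 41 40
f 40 41 42
f 40 42 24
f 41 21 22
f 41 22 42
f 42 22 23
f 42 23 24



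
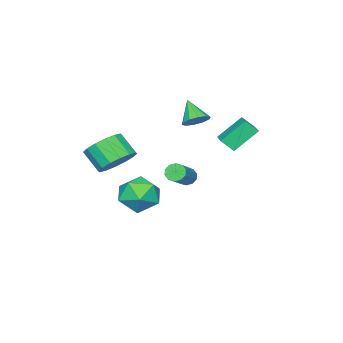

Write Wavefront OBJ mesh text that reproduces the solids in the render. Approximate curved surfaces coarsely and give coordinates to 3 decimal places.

v 1.773 -0.043 2.312
v 2.091 -0.193 1.915
v 3.505 0.273 2.871
v 3.187 0.423 3.268
v 2.016 0.123 1.871
v 3.43 0.589 2.828
v 1.849 0.375 1.996
v 3.263 0.842 2.952
v 1.652 0.468 2.241
v 3.067 0.934 3.197
v 1.502 0.365 2.513
v 2.916 0.832 3.47
v 1.455 0.107 2.709
v 2.869 0.573 3.665
v 1.53 -0.209 2.752
v 2.944 0.257 3.709
v 1.697 -0.462 2.628
v 3.111 0.005 3.584
v 1.893 -0.554 2.383
v 3.308 -0.088 3.339
v 2.044 -0.452 2.11
v 3.458 0.015 3.067
v -2.352 -1.413 3.057
v -3.416 -0.733 4.225
v -2.696 -0.849 2.416
v -3.76 -0.169 3.584
v -1.46 -0.531 3.356
v -2.524 0.149 4.524
v -1.804 0.033 2.715
v -2.868 0.713 3.883
v -3.146 -3.362 3.33
v -2.668 -3.892 3.069
v -3.574 -4.278 4.41
v -2.437 -3.63 3.383
v -2.477 -3.265 3.677
v -2.772 -2.938 3.838
v -3.211 -2.772 3.805
v -3.624 -2.831 3.591
v -3.855 -3.093 3.277
v -3.815 -3.458 2.983
v -3.52 -3.786 2.822
v -3.082 -3.951 2.855
v 1.269 -2.137 -0.371
v 2.304 -2.489 0.171
v 0.596 -3.991 -0.291
v 1.631 -4.343 0.251
v 0.842 -3.63 0.848
v 1.258 -2.484 0.799
v 1.642 -3.996 -0.919
v 2.058 -2.85 -0.968
v 2.534 -3.638 -0.168
v 2.04 -3.412 0.924
v 0.86 -3.068 -1.044
v 0.366 -2.842 0.048
v 3.169 -3.095 2.84
v 4.102 -2.745 3.258
v 4.043 -3.735 4.218
v 3.111 -4.085 3.8
v 3.705 -2.459 3.528
v 3.647 -3.448 4.489
v 3.165 -2.343 3.615
v 3.107 -3.333 4.575
v 2.626 -2.429 3.494
v 2.568 -3.418 4.454
v 2.233 -2.693 3.197
v 2.174 -3.682 4.157
v 2.09 -3.065 2.805
v 2.032 -4.055 3.765
v 2.237 -3.445 2.422
v 2.178 -4.435 3.382
v 2.633 -3.732 2.151
v 2.575 -4.721 3.112
v 3.173 -3.847 2.065
v 3.115 -4.837 3.025
v 3.712 -3.762 2.186
v 3.654 -4.751 3.146
v 4.106 -3.498 2.483
v 4.047 -4.487 3.443
v 4.248 -3.125 2.875
v 4.19 -4.115 3.835
f 2 1 5
f 2 5 3
f 3 5 6
f 3 6 4
f 5 1 7
f 5 7 6
f 6 7 8
f 6 8 4
f 7 1 9
f 7 9 8
f 8 9 10
f 8 10 4
f 9 1 11
f 9 11 10
f 10 11 12
f 10 12 4
f 11 1 13
f 11 13 12
f 12 13 14
f 12 14 4
f 13 1 15
f 13 15 14
f 14 15 16
f 14 16 4
f 15 1 17
f 15 17 16
f 16 17 18
f 16 18 4
f 17 1 19
f 17 19 18
f 18 19 20
f 18 20 4
f 19 1 21
f 19 21 20
f 20 21 22
f 20 22 4
f 21 1 2
f 21 2 22
f 22 2 3
f 22 3 4
f 24 26 23
f 27 24 23
f 23 26 25
f 25 27 23
f 24 30 26
f 28 24 27
f 28 30 24
f 26 30 25
f 29 27 25
f 25 30 29
f 29 28 27
f 30 28 29
f 32 31 34
f 32 34 33
f 34 31 35
f 34 35 33
f 35 31 36
f 35 36 33
f 36 31 37
f 36 37 33
f 37 31 38
f 37 38 33
f 38 31 39
f 38 39 33
f 39 31 40
f 39 40 33
f 40 31 41
f 40 41 33
f 41 31 42
f 41 42 33
f 42 31 32
f 42 32 33
f 43 54 48
f 43 48 44
f 43 44 50
f 43 50 53
f 43 53 54
f 44 48 52
f 48 54 47
f 54 53 45
f 53 50 49
f 50 44 51
f 46 52 47
f 46 47 45
f 46 45 49
f 46 49 51
f 46 51 52
f 47 52 48
f 45 47 54
f 49 45 53
f 51 49 50
f 52 51 44
f 56 55 59
f 56 59 57
f 57 59 60
f 57 60 58
f 59 55 61
f 59 61 60
f 60 61 62
f 60 62 58
f 61 55 63
f 61 63 62
f 62 63 64
f 62 64 58
f 63 55 65
f 63 65 64
f 64 65 66
f 64 66 58
f 65 55 67
f 65 67 66
f 66 67 68
f 66 68 58
f 67 55 69
f 67 69 68
f 68 69 70
f 68 70 58
f 69 55 71
f 69 71 70
f 70 71 72
f 70 72 58
f 71 55 73
f 71 73 72
f 72 73 74
f 72 74 58
f 73 55 75
f 73 75 74
f 74 75 76
f 74 76 58
f 75 55 77
f 75 77 76
f 76 77 78
f 76 78 58
f 77 55 79
f 77 79 78
f 78 79 80
f 78 80 58
f 79 55 56
f 79 56 80
f 80 56 57
f 80 57 58

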